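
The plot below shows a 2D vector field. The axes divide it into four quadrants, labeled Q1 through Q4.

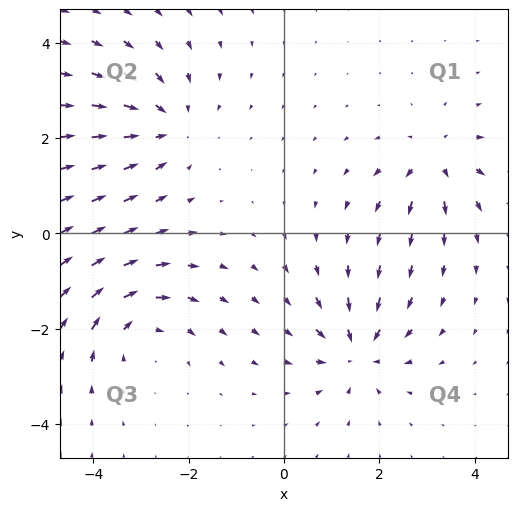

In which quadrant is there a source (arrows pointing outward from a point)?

The source sits at approximately (3.2, 1.5), which lies in quadrant Q1. The divergence there is about +5, positive as expected for a source.

Q1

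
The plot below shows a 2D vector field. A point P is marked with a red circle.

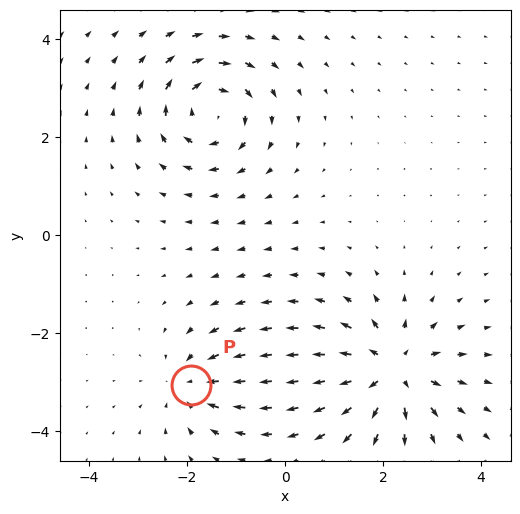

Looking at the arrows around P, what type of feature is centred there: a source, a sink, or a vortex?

At P (-1.9, -3.1) the arrows converge inward. Divergence about -3, curl ≈0 — negative divergence with near-zero curl is a sink.

sink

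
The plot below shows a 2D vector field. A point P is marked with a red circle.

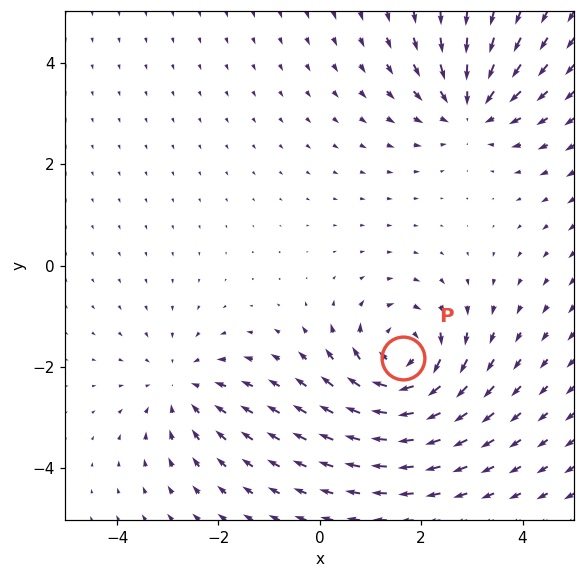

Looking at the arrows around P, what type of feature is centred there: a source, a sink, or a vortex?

vortex

At P (1.6, -1.8) the arrows circulate clockwise. Divergence ≈0, curl about -6 — near-zero divergence with nonzero curl is a vortex.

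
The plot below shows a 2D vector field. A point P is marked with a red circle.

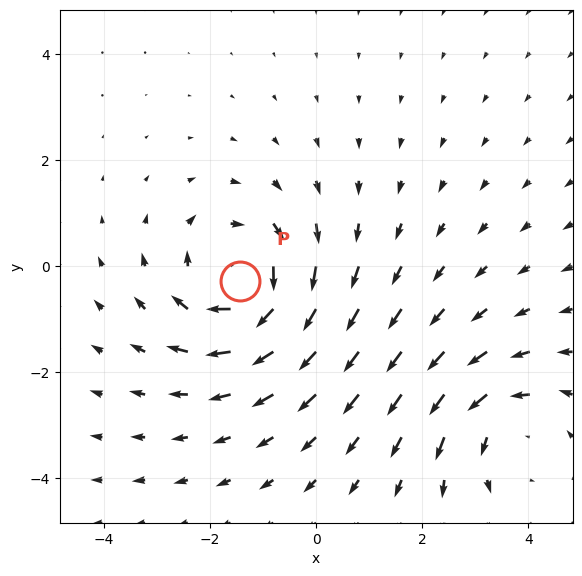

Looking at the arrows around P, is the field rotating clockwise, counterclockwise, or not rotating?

Near P at (-1.4, -0.3) the arrows circulate clockwise. The curl (z-component) there is about -4; negative curl means clockwise rotation.

clockwise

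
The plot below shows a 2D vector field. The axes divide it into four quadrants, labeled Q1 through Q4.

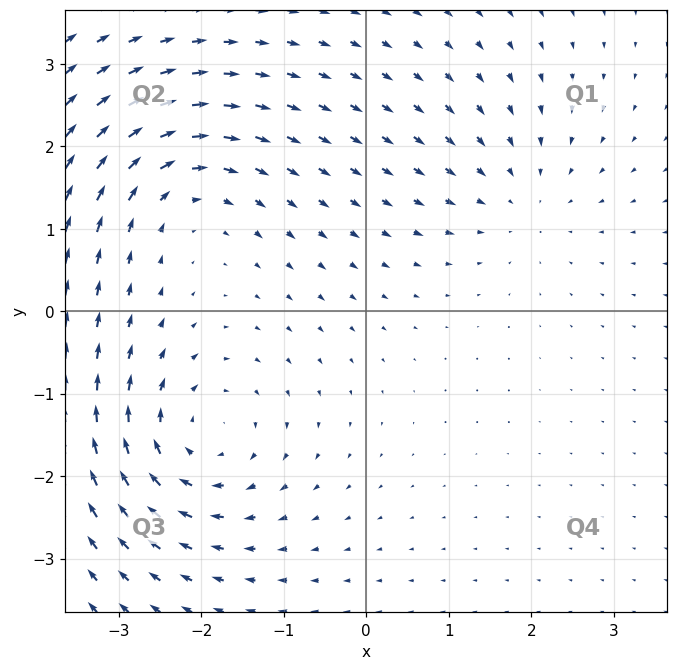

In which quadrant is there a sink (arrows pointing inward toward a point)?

The sink sits at approximately (1.9, 1.4), which lies in quadrant Q1. The divergence there is about -2, negative as expected for a sink.

Q1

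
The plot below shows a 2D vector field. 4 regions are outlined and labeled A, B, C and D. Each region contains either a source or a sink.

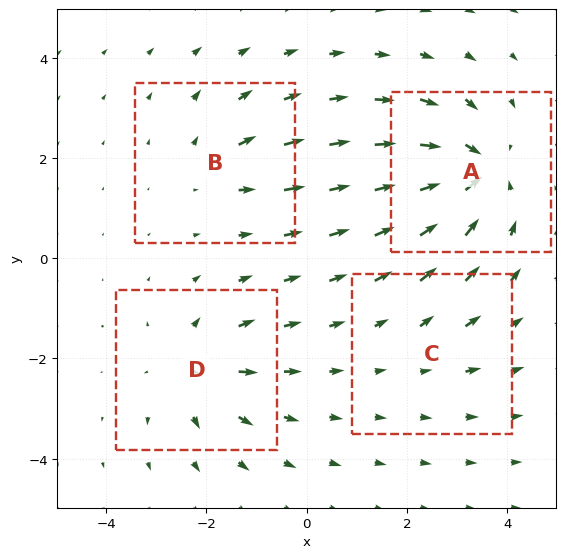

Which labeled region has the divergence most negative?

A

Divergence at each region's feature centre — A: about -7, B: about +3, C: about +2, D: about +5. Region A is most negative.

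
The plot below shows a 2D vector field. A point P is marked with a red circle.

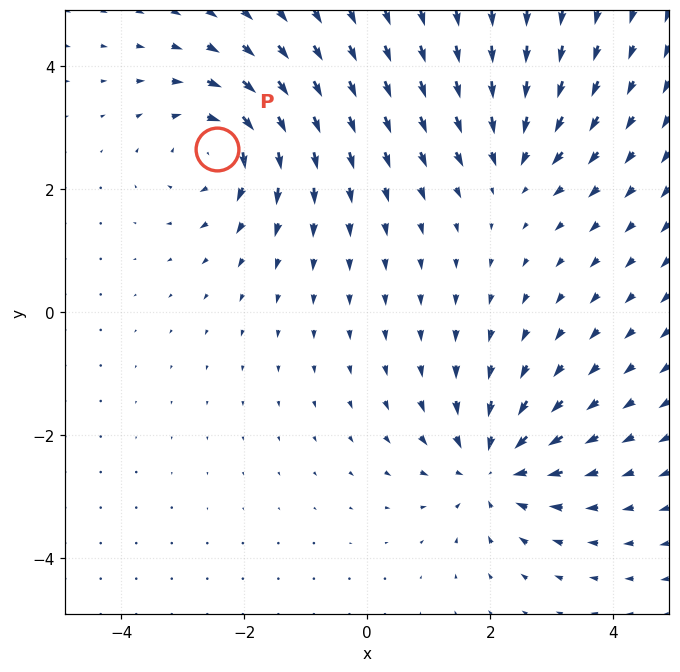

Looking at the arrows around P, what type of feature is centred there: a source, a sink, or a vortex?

vortex

At P (-2.4, 2.7) the arrows circulate clockwise. Divergence ≈0, curl about -5 — near-zero divergence with nonzero curl is a vortex.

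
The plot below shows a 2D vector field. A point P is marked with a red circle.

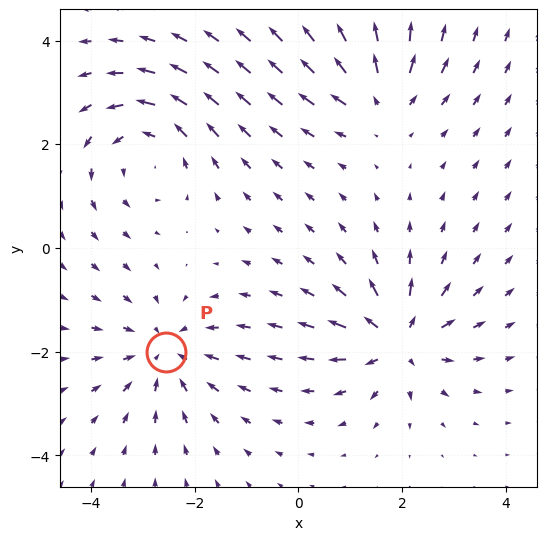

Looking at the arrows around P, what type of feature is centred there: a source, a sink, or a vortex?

At P (-2.6, -2.0) the arrows converge inward. Divergence about -4, curl ≈0 — negative divergence with near-zero curl is a sink.

sink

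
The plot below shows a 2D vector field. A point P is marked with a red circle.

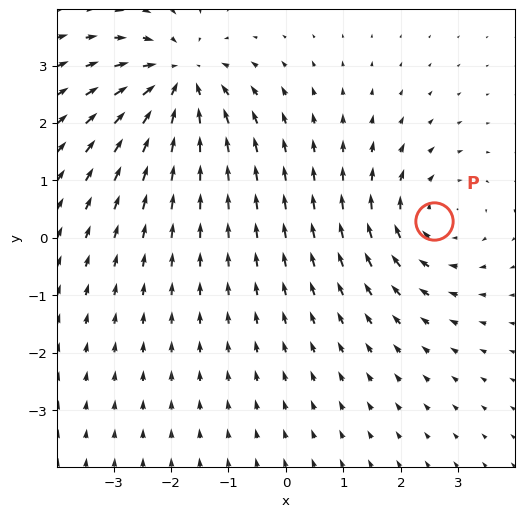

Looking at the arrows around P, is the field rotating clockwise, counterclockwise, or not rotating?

clockwise

Near P at (2.6, 0.3) the arrows circulate clockwise. The curl (z-component) there is about -2; negative curl means clockwise rotation.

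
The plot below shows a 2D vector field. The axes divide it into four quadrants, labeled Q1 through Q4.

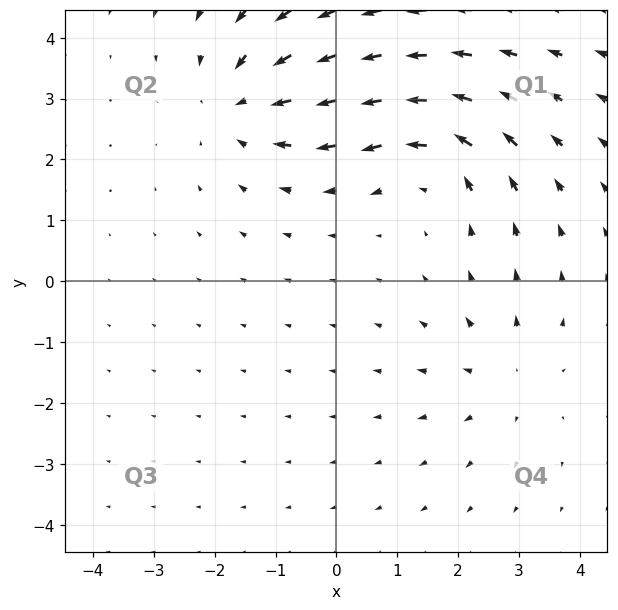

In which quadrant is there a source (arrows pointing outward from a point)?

The source sits at approximately (2.8, -1.5), which lies in quadrant Q4. The divergence there is about +2, positive as expected for a source.

Q4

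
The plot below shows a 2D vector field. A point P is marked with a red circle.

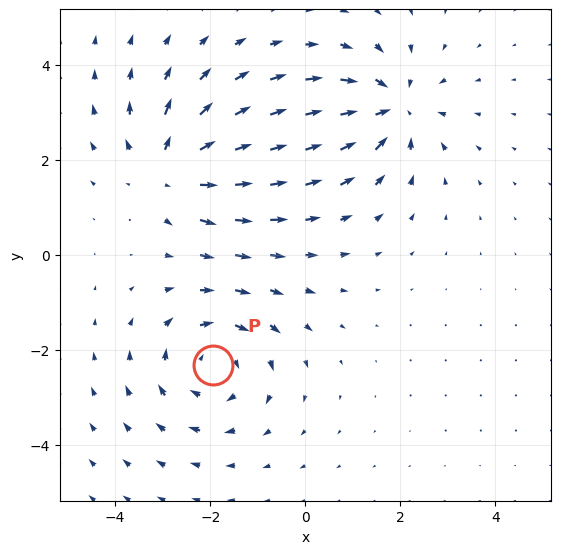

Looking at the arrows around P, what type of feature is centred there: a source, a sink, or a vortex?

At P (-1.9, -2.3) the arrows circulate clockwise. Divergence ≈0, curl about -4 — near-zero divergence with nonzero curl is a vortex.

vortex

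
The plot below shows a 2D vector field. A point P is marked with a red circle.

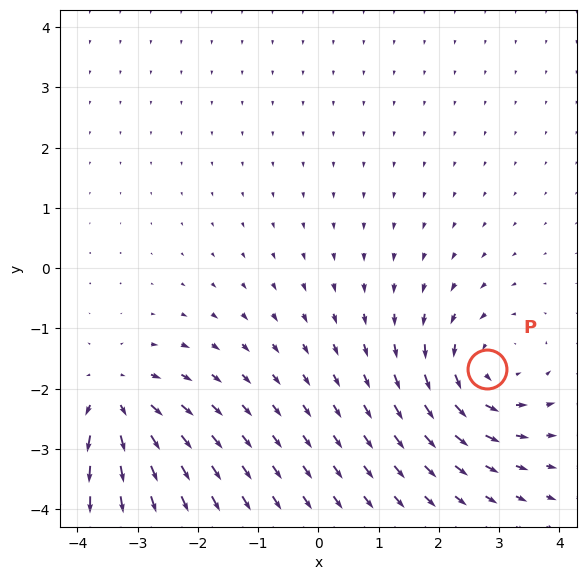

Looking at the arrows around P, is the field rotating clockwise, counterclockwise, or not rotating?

Near P at (2.8, -1.7) the arrows circulate counterclockwise. The curl (z-component) there is about +3; positive curl means counterclockwise rotation.

counterclockwise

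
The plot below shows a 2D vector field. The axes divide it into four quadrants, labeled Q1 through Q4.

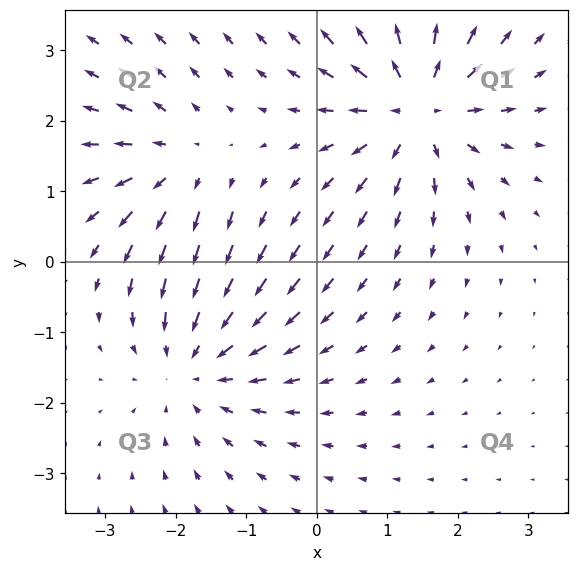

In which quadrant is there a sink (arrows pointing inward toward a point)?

The sink sits at approximately (-1.7, -1.4), which lies in quadrant Q3. The divergence there is about -4, negative as expected for a sink.

Q3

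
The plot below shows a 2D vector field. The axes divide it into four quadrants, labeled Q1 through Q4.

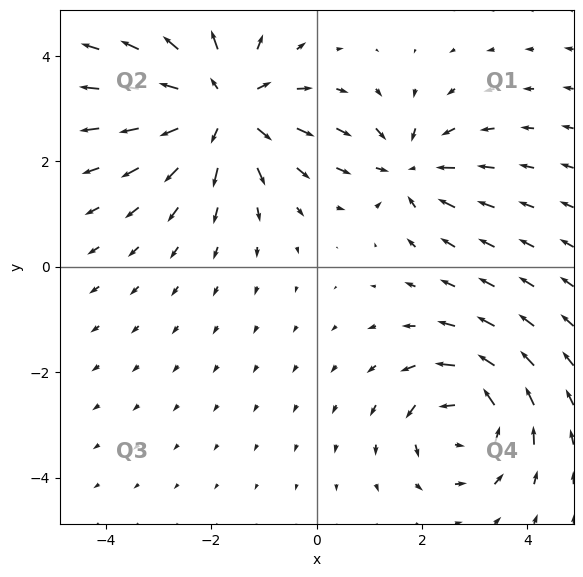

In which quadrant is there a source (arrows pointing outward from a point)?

Q2

The source sits at approximately (-1.8, 3.0), which lies in quadrant Q2. The divergence there is about +5, positive as expected for a source.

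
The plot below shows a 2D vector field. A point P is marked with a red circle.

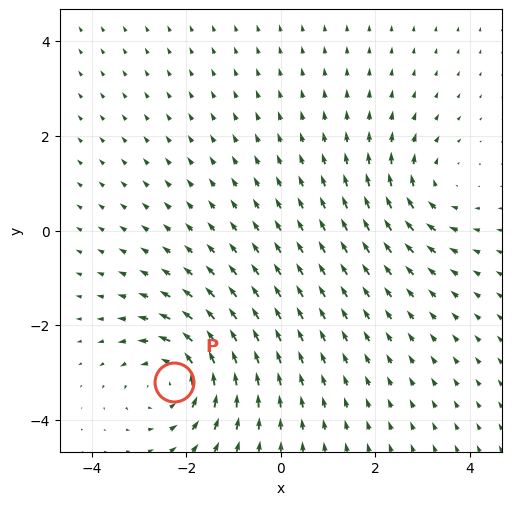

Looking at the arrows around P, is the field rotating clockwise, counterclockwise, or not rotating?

Near P at (-2.3, -3.2) the arrows circulate counterclockwise. The curl (z-component) there is about +5; positive curl means counterclockwise rotation.

counterclockwise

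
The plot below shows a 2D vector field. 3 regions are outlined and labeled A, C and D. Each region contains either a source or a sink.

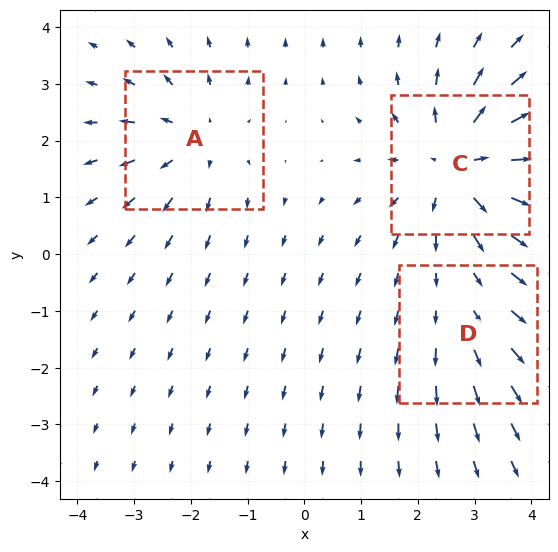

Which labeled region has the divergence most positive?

C

Divergence at each region's feature centre — A: about +3, C: about +5, D: about +2. Region C is most positive.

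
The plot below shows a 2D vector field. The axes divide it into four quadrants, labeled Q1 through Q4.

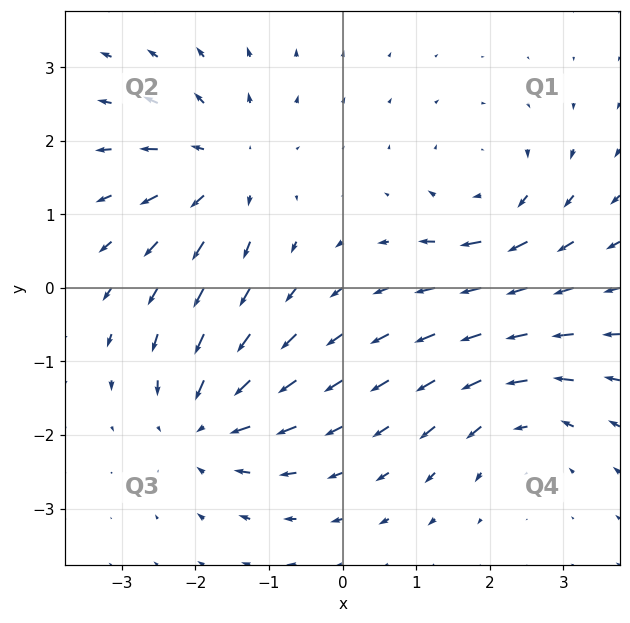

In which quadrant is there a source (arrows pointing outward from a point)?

The source sits at approximately (-1.6, 1.6), which lies in quadrant Q2. The divergence there is about +5, positive as expected for a source.

Q2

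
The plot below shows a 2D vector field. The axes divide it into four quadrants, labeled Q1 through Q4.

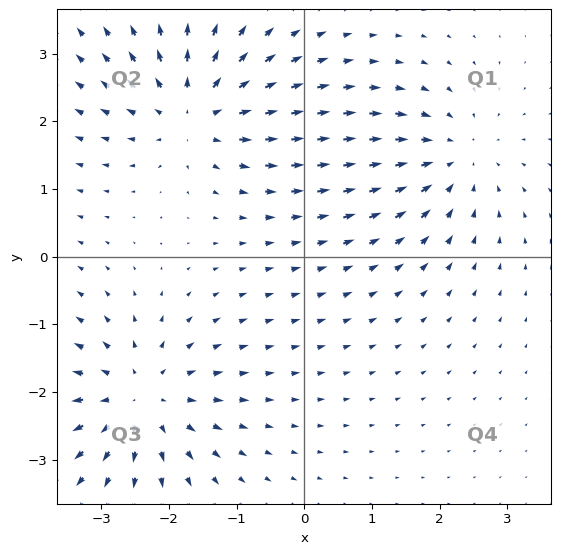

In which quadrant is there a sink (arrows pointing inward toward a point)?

Q1

The sink sits at approximately (2.2, 1.5), which lies in quadrant Q1. The divergence there is about -4, negative as expected for a sink.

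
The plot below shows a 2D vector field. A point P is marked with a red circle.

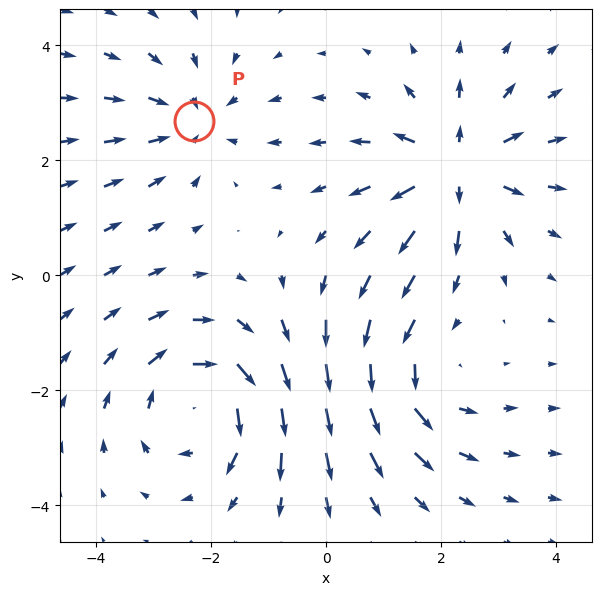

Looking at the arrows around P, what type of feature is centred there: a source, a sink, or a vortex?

sink

At P (-2.3, 2.7) the arrows converge inward. Divergence about -3, curl ≈0 — negative divergence with near-zero curl is a sink.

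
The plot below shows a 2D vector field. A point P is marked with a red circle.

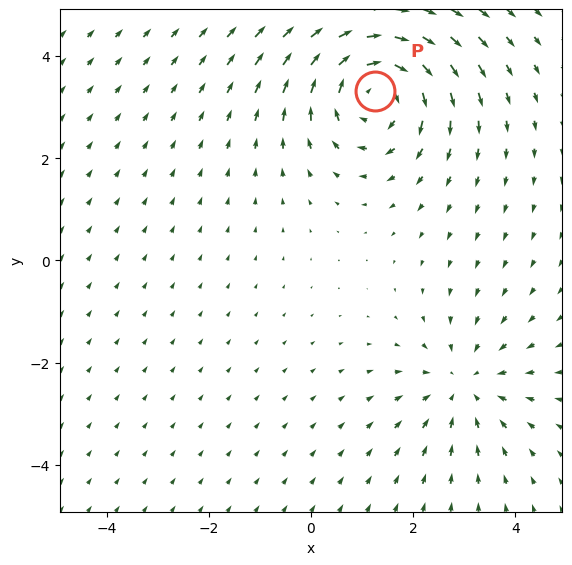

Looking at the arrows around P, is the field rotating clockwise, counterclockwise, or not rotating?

clockwise

Near P at (1.3, 3.3) the arrows circulate clockwise. The curl (z-component) there is about -4; negative curl means clockwise rotation.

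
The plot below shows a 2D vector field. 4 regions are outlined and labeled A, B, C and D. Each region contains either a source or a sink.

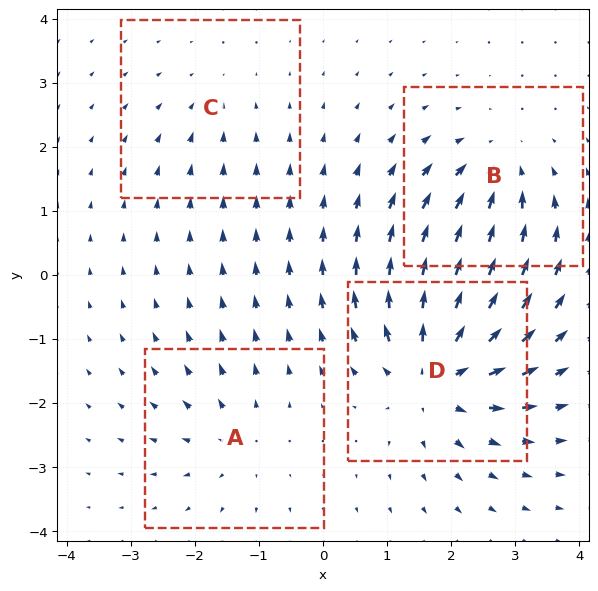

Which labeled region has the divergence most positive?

Divergence at each region's feature centre — A: about +3, B: about -5, C: about -2, D: about +7. Region D is most positive.

D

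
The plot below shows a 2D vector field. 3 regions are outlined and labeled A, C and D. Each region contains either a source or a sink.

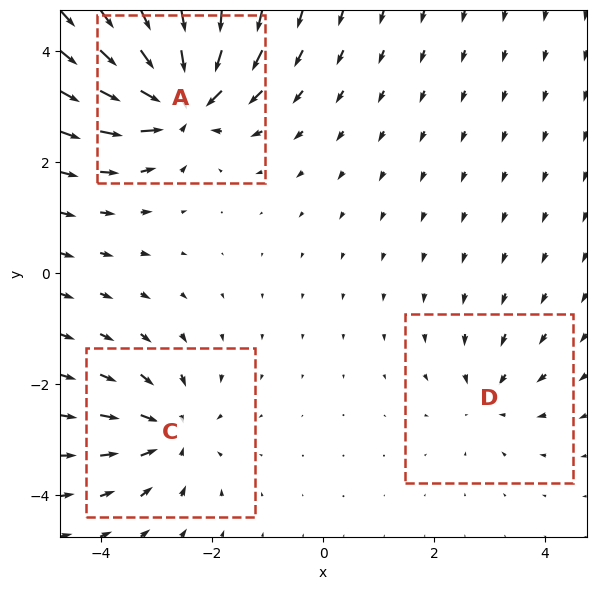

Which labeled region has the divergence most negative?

A

Divergence at each region's feature centre — A: about -7, C: about -4, D: about -3. Region A is most negative.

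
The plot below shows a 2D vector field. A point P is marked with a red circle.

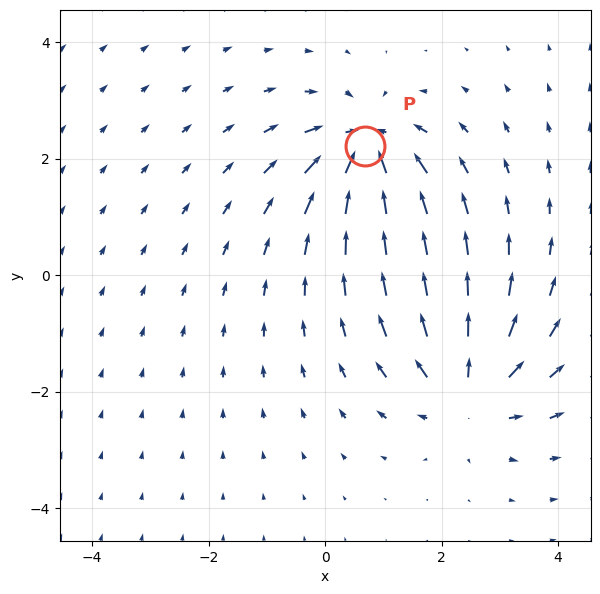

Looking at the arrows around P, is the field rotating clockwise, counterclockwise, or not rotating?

not rotating

Near P at (0.7, 2.2) the arrows show no circulation. The curl there is ≈0.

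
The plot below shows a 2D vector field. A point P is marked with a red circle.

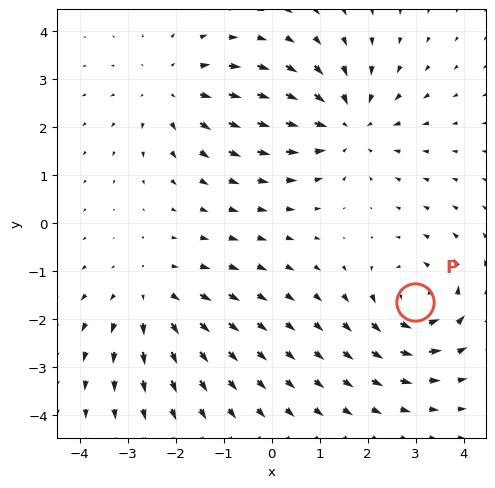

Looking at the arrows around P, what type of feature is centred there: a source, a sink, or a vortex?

At P (3.0, -1.6) the arrows circulate counterclockwise. Divergence ≈0, curl about +4 — near-zero divergence with nonzero curl is a vortex.

vortex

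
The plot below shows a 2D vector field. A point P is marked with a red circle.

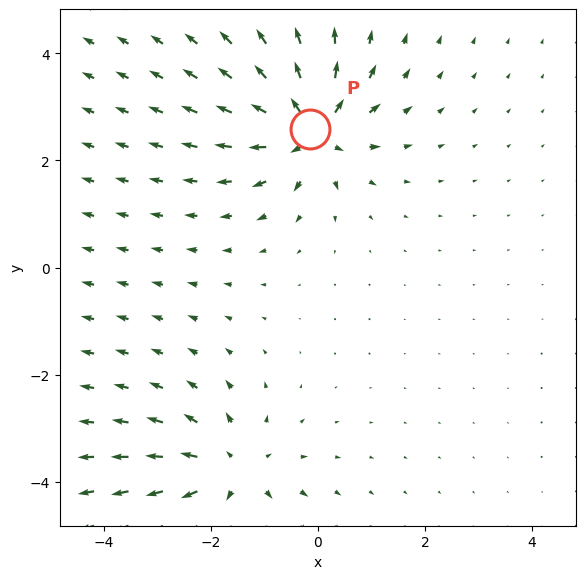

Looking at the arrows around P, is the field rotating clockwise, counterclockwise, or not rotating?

Near P at (-0.1, 2.6) the arrows show no circulation. The curl there is ≈0.

not rotating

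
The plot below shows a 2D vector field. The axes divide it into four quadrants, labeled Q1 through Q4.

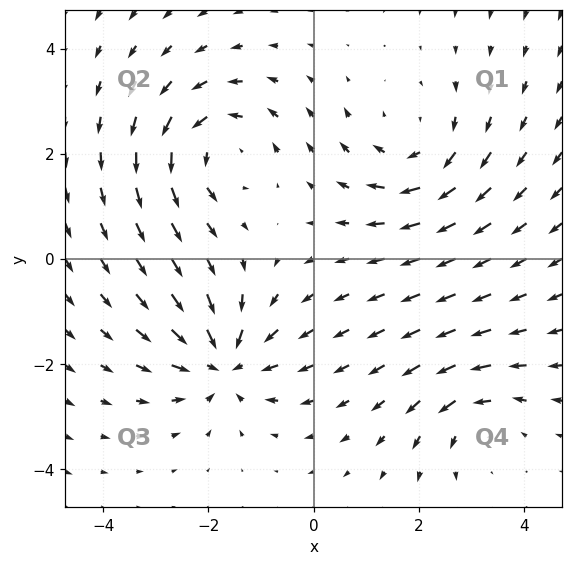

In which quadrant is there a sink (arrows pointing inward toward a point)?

The sink sits at approximately (-1.7, -2.0), which lies in quadrant Q3. The divergence there is about -4, negative as expected for a sink.

Q3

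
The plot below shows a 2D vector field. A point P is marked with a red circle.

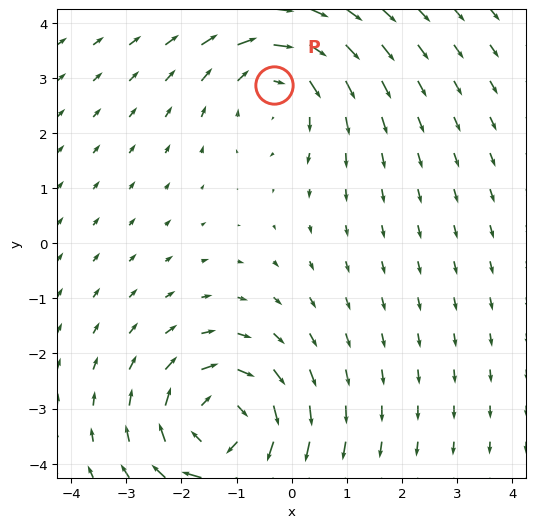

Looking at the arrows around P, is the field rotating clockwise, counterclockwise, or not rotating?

Near P at (-0.3, 2.9) the arrows circulate clockwise. The curl (z-component) there is about -3; negative curl means clockwise rotation.

clockwise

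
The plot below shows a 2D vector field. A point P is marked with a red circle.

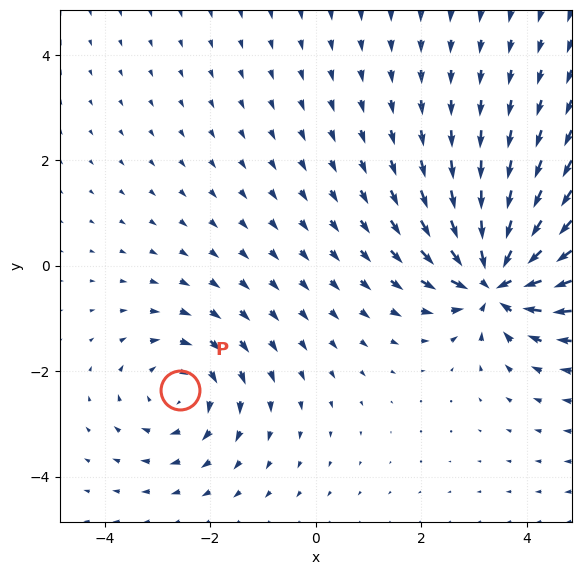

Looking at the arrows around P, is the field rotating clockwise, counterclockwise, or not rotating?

clockwise

Near P at (-2.6, -2.4) the arrows circulate clockwise. The curl (z-component) there is about -3; negative curl means clockwise rotation.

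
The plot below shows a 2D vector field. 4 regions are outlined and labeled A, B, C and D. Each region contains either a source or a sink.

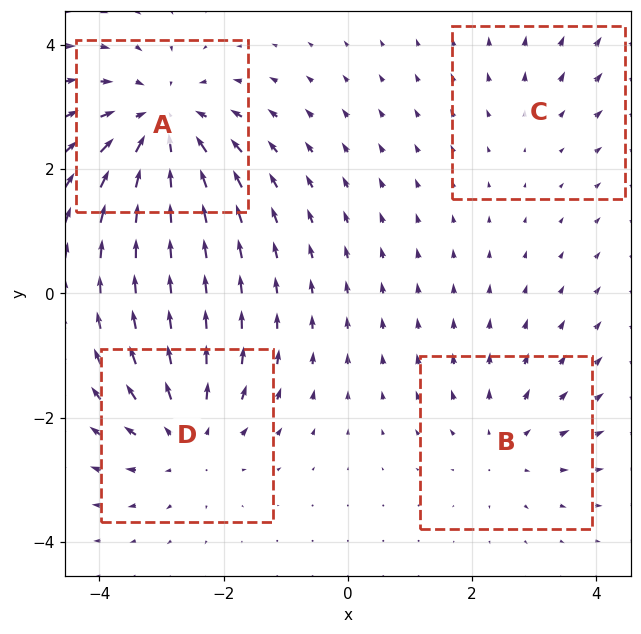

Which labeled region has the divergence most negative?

Divergence at each region's feature centre — A: about -6, B: about +3, C: about +2, D: about +4. Region A is most negative.

A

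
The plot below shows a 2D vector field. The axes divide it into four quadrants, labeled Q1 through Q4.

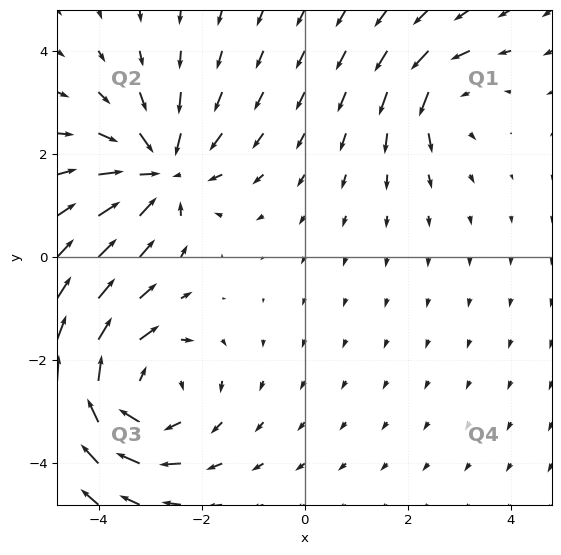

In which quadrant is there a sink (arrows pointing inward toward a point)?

The sink sits at approximately (-2.8, 1.7), which lies in quadrant Q2. The divergence there is about -5, negative as expected for a sink.

Q2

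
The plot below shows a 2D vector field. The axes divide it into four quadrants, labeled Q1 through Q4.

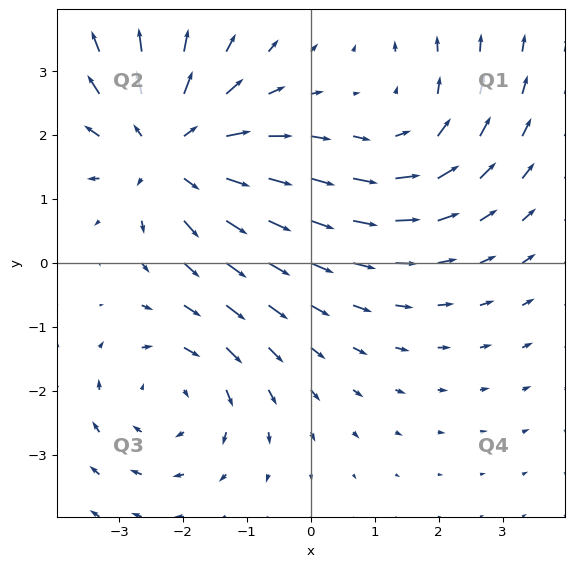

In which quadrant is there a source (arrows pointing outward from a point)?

The source sits at approximately (-2.2, 1.8), which lies in quadrant Q2. The divergence there is about +4, positive as expected for a source.

Q2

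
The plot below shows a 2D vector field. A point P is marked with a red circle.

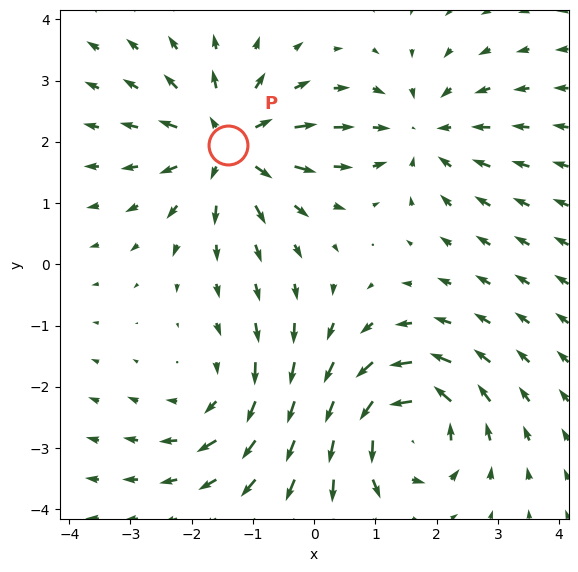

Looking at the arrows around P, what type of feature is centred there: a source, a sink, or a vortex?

At P (-1.4, 1.9) the arrows spread outward. Divergence about +6, curl ≈0 — positive divergence with near-zero curl is a source.

source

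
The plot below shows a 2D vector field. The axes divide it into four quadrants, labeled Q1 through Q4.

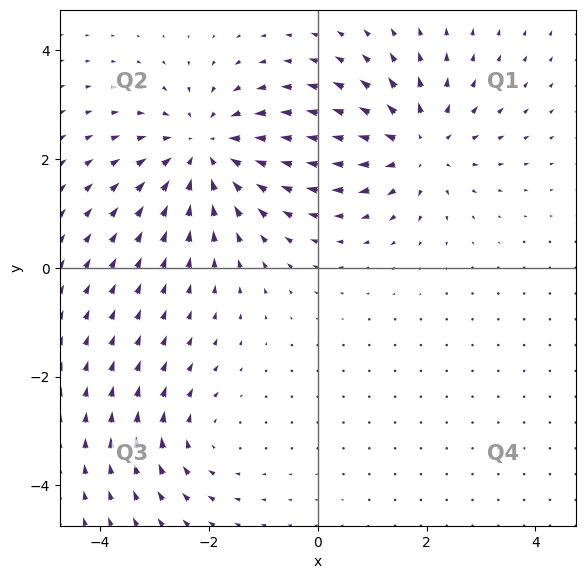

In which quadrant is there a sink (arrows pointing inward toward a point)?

The sink sits at approximately (-2.1, 2.2), which lies in quadrant Q2. The divergence there is about -4, negative as expected for a sink.

Q2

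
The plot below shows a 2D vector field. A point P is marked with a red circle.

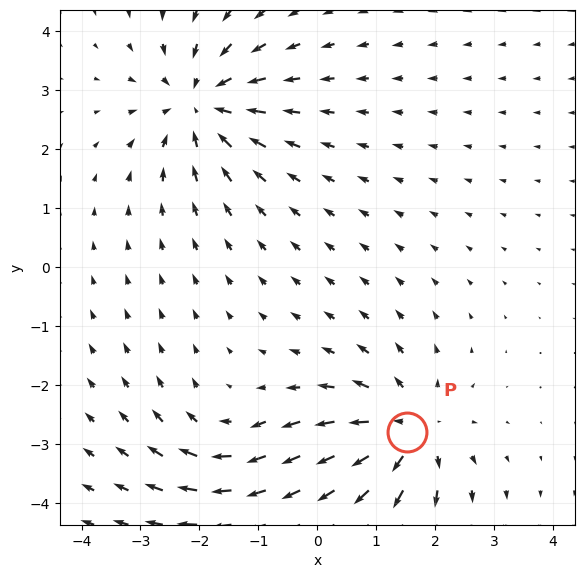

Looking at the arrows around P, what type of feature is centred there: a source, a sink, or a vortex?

source

At P (1.5, -2.8) the arrows spread outward. Divergence about +5, curl ≈0 — positive divergence with near-zero curl is a source.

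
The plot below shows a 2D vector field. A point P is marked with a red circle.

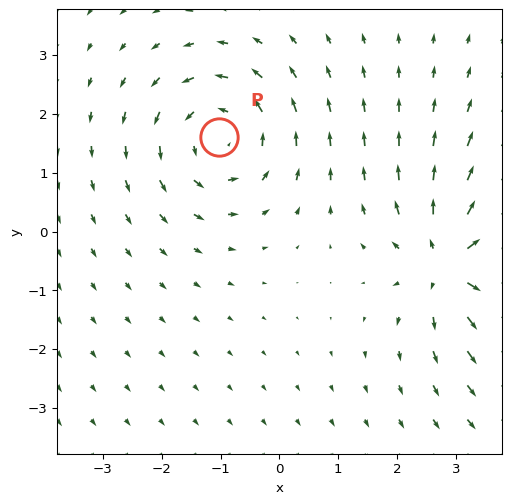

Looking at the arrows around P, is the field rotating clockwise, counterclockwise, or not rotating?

Near P at (-1.0, 1.6) the arrows circulate counterclockwise. The curl (z-component) there is about +5; positive curl means counterclockwise rotation.

counterclockwise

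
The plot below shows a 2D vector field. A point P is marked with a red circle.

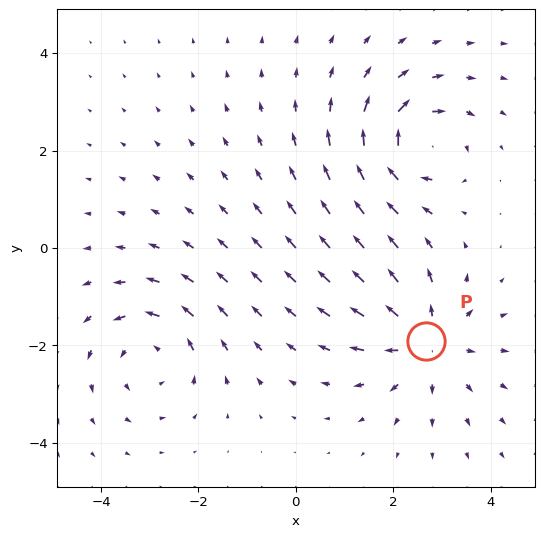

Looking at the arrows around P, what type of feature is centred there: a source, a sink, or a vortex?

source

At P (2.7, -1.9) the arrows spread outward. Divergence about +5, curl ≈0 — positive divergence with near-zero curl is a source.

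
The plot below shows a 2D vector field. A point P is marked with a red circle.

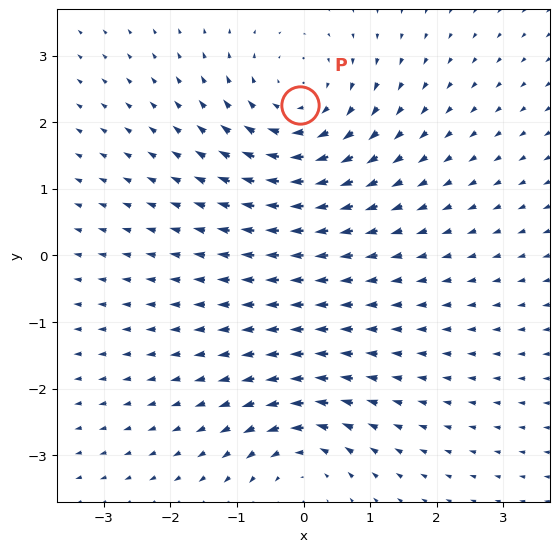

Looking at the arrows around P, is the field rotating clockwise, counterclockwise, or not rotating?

Near P at (-0.1, 2.3) the arrows circulate clockwise. The curl (z-component) there is about -4; negative curl means clockwise rotation.

clockwise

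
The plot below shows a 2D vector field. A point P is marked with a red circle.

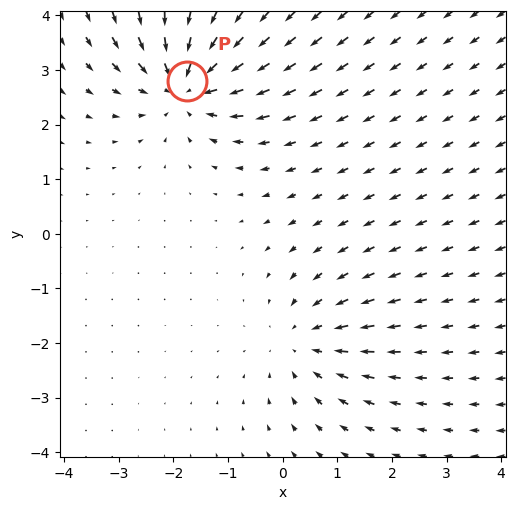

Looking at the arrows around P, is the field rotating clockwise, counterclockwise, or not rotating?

Near P at (-1.8, 2.8) the arrows show no circulation. The curl there is ≈0.

not rotating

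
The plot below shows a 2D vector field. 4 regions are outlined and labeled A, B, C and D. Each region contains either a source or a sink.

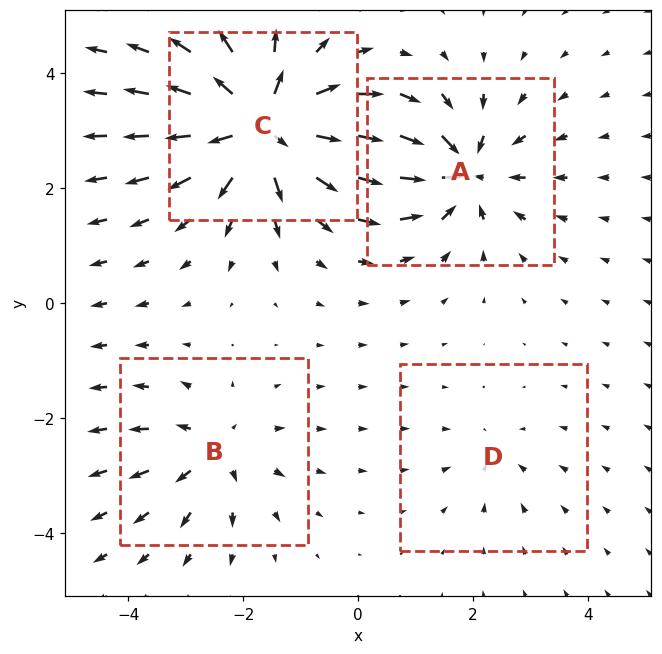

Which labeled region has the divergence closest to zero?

D

Divergence at each region's feature centre — A: about -6, B: about +4, C: about +9, D: about -2. Region D is closest to zero.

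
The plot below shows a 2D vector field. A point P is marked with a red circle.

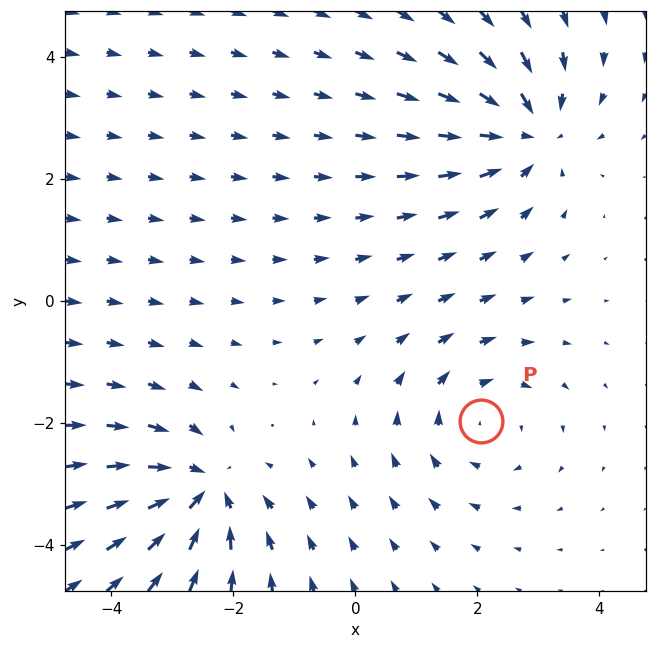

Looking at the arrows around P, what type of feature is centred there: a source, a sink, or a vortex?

At P (2.1, -2.0) the arrows circulate clockwise. Divergence ≈0, curl about -3 — near-zero divergence with nonzero curl is a vortex.

vortex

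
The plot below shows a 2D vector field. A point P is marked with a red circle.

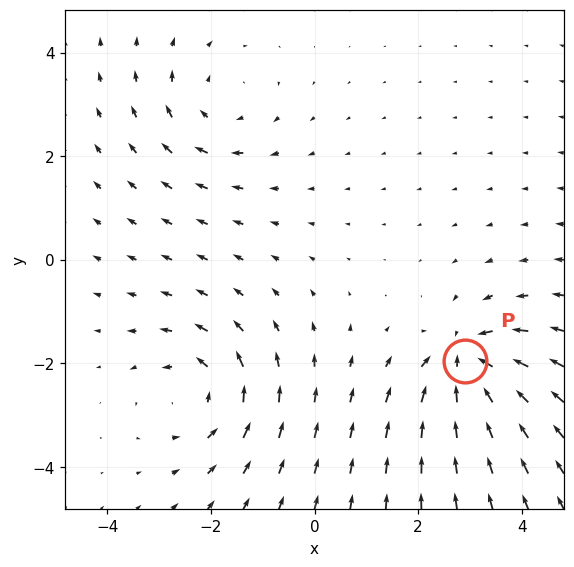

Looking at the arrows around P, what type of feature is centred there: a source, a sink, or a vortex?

sink

At P (2.9, -2.0) the arrows converge inward. Divergence about -6, curl ≈0 — negative divergence with near-zero curl is a sink.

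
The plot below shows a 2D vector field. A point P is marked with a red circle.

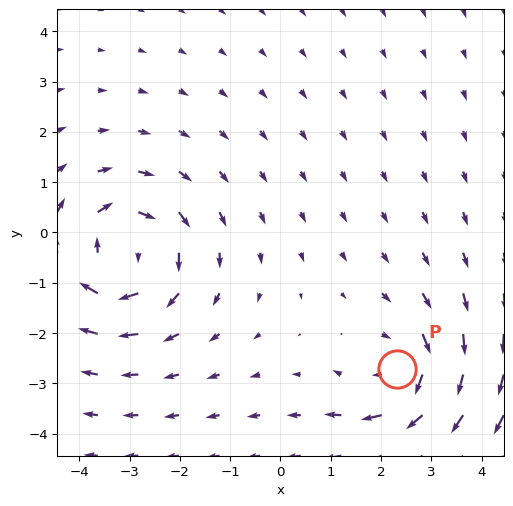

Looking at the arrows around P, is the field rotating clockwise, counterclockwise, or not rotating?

Near P at (2.3, -2.7) the arrows circulate clockwise. The curl (z-component) there is about -4; negative curl means clockwise rotation.

clockwise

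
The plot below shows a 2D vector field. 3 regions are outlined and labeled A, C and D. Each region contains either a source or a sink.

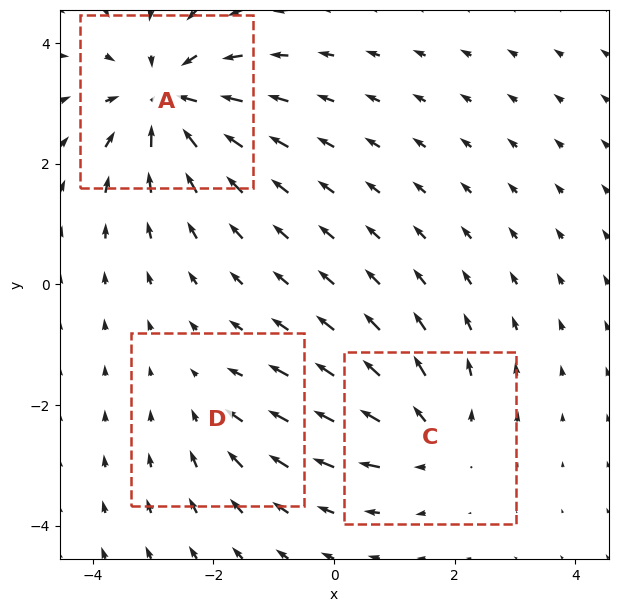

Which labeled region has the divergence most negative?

A

Divergence at each region's feature centre — A: about -5, C: about +3, D: about -2. Region A is most negative.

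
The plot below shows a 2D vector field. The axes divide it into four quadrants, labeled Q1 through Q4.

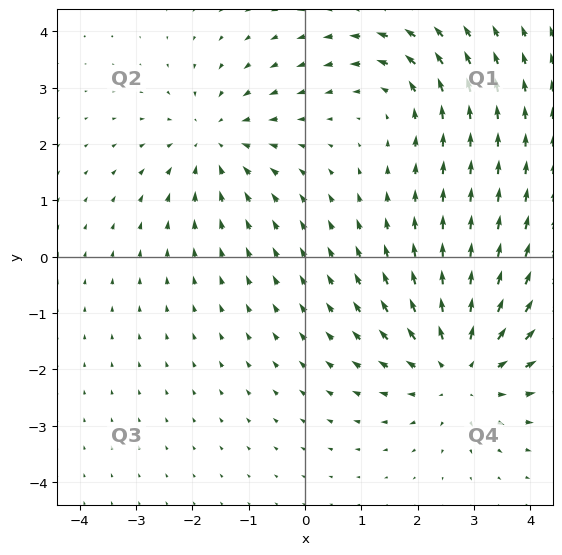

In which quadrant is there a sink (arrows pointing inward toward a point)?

The sink sits at approximately (-1.6, 2.0), which lies in quadrant Q2. The divergence there is about -3, negative as expected for a sink.

Q2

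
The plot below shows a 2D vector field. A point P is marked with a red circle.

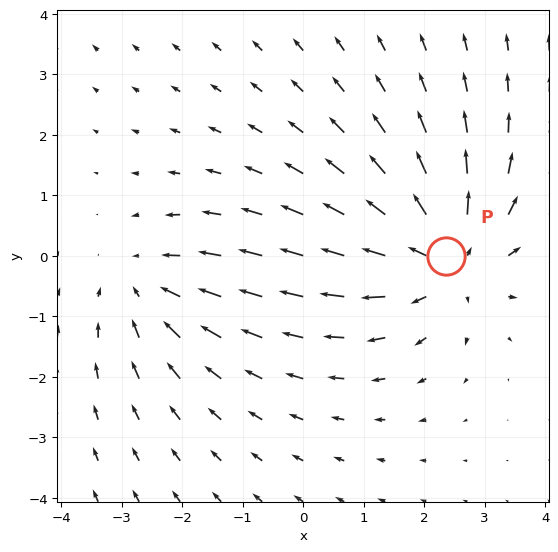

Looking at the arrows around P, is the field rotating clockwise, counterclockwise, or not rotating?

Near P at (2.4, -0.0) the arrows show no circulation. The curl there is ≈0.

not rotating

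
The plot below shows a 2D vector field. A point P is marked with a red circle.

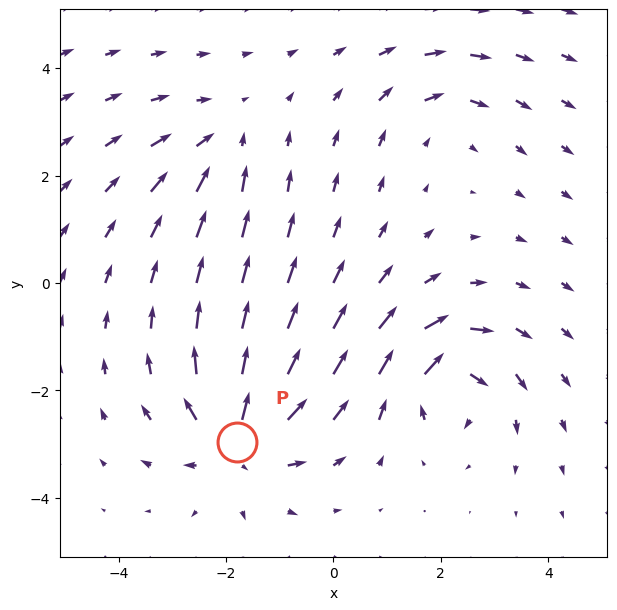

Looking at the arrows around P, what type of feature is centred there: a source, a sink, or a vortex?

source

At P (-1.8, -3.0) the arrows spread outward. Divergence about +6, curl ≈0 — positive divergence with near-zero curl is a source.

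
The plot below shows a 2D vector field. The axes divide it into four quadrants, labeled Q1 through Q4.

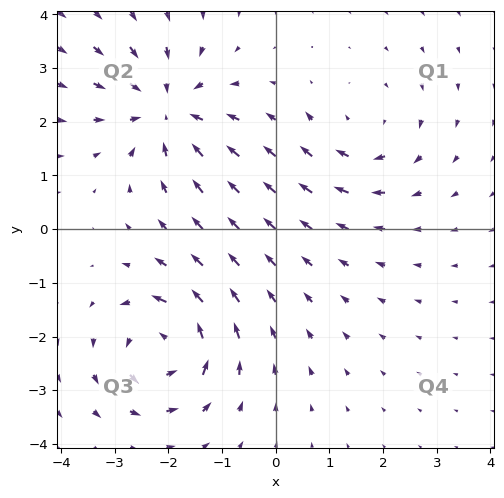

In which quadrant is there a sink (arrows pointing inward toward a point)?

Q2

The sink sits at approximately (-2.0, 2.2), which lies in quadrant Q2. The divergence there is about -5, negative as expected for a sink.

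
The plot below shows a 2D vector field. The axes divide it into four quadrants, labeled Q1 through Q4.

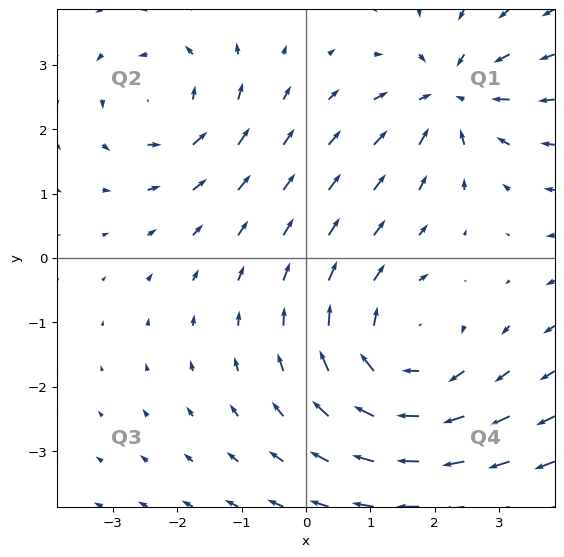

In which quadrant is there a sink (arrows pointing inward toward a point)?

The sink sits at approximately (2.2, 2.5), which lies in quadrant Q1. The divergence there is about -4, negative as expected for a sink.

Q1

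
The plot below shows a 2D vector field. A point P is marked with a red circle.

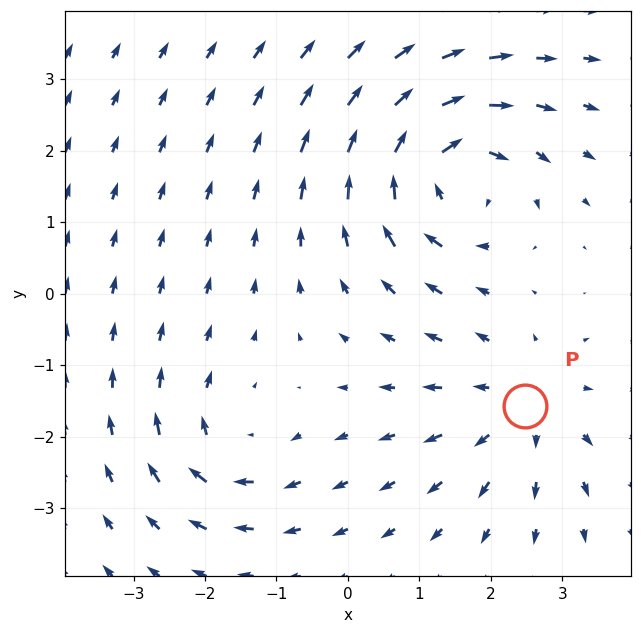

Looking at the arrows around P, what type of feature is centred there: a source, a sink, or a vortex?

source

At P (2.5, -1.6) the arrows spread outward. Divergence about +3, curl ≈0 — positive divergence with near-zero curl is a source.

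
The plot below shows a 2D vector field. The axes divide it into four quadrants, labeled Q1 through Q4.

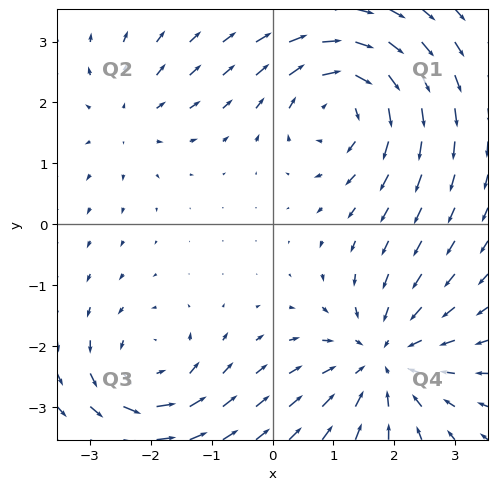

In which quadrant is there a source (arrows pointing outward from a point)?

The source sits at approximately (-2.4, 1.7), which lies in quadrant Q2. The divergence there is about +3, positive as expected for a source.

Q2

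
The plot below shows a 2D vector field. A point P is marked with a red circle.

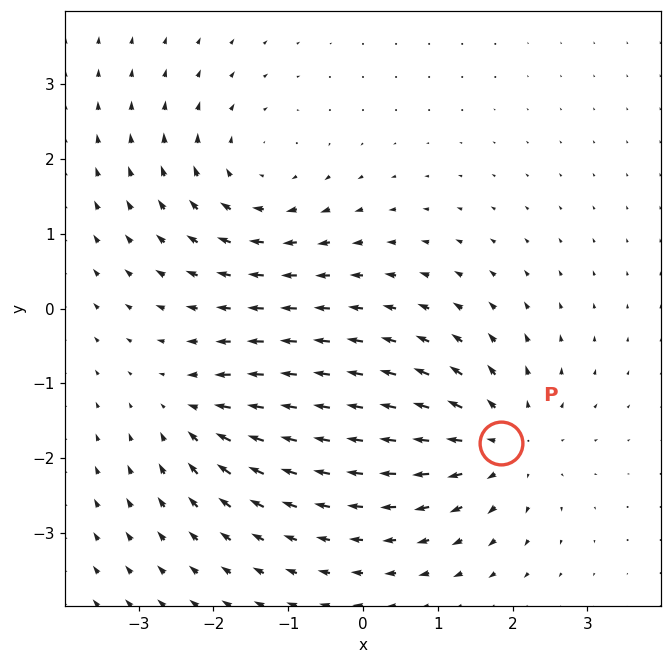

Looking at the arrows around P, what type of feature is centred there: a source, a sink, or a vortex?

source

At P (1.8, -1.8) the arrows spread outward. Divergence about +5, curl ≈0 — positive divergence with near-zero curl is a source.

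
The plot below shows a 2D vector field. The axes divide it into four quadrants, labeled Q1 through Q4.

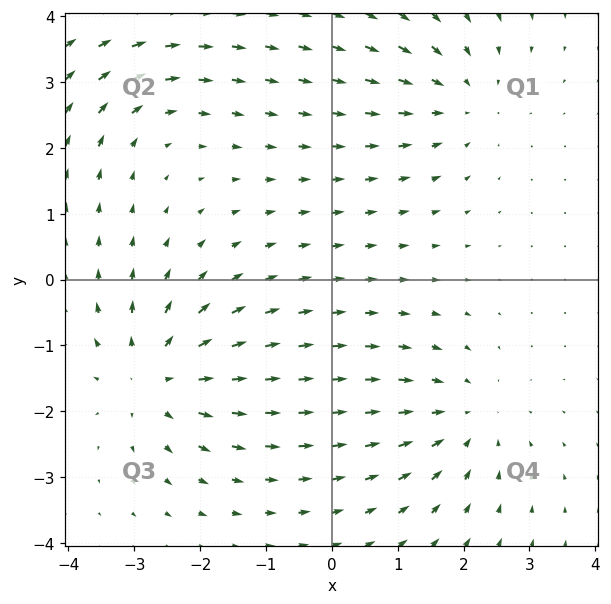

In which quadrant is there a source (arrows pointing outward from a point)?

The source sits at approximately (-2.7, -1.5), which lies in quadrant Q3. The divergence there is about +5, positive as expected for a source.

Q3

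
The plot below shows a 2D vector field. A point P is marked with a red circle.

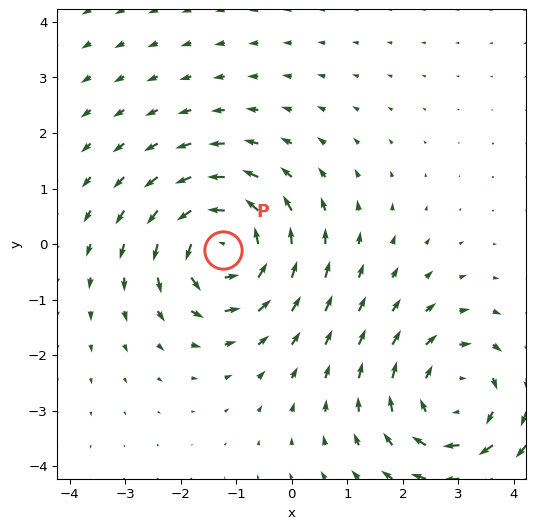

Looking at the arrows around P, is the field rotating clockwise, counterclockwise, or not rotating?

counterclockwise

Near P at (-1.2, -0.1) the arrows circulate counterclockwise. The curl (z-component) there is about +5; positive curl means counterclockwise rotation.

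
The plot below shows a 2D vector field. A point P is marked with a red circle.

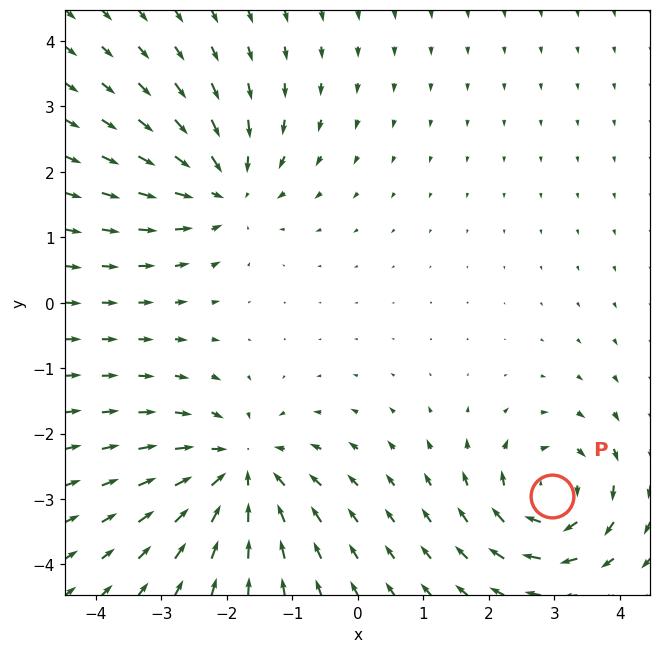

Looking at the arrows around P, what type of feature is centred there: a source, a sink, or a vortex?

At P (3.0, -2.9) the arrows circulate clockwise. Divergence ≈0, curl about -5 — near-zero divergence with nonzero curl is a vortex.

vortex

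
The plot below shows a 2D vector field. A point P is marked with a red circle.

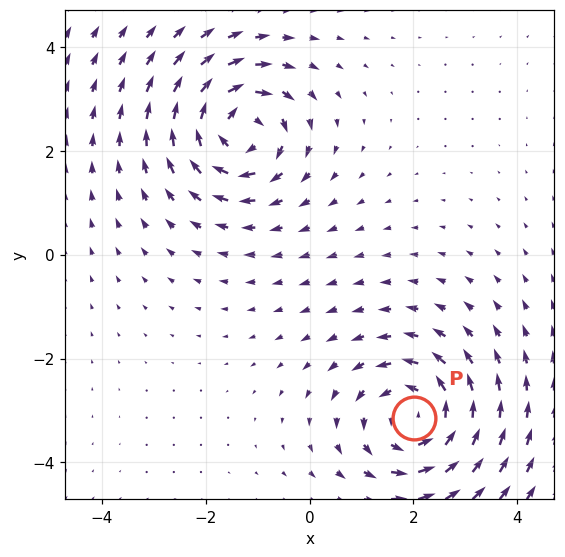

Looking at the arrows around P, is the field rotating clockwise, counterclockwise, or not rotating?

Near P at (2.0, -3.2) the arrows circulate counterclockwise. The curl (z-component) there is about +5; positive curl means counterclockwise rotation.

counterclockwise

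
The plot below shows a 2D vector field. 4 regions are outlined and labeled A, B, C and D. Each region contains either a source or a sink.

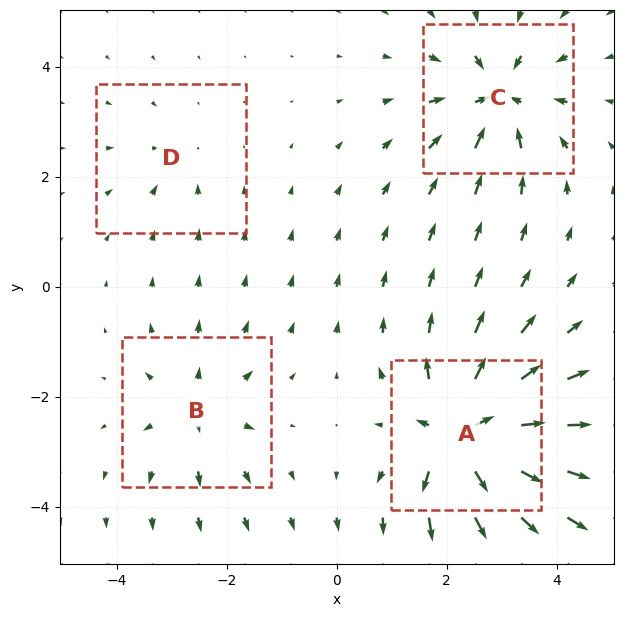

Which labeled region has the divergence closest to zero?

D

Divergence at each region's feature centre — A: about +9, B: about +4, C: about -6, D: about -2. Region D is closest to zero.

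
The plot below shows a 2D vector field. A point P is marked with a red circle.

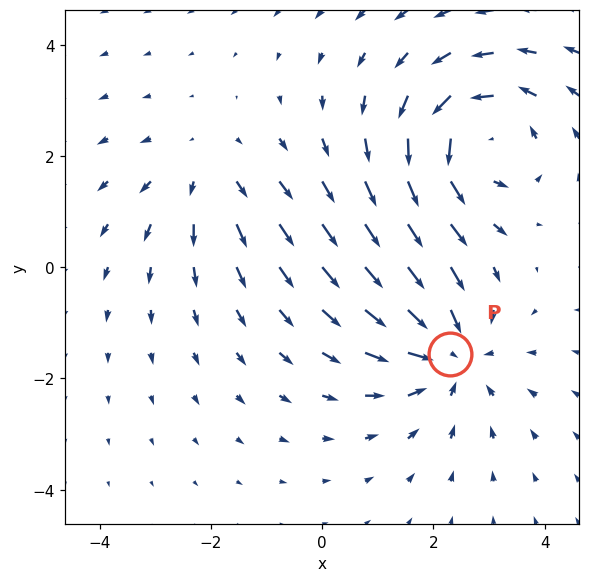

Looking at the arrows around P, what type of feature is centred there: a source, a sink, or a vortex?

At P (2.3, -1.6) the arrows converge inward. Divergence about -4, curl ≈0 — negative divergence with near-zero curl is a sink.

sink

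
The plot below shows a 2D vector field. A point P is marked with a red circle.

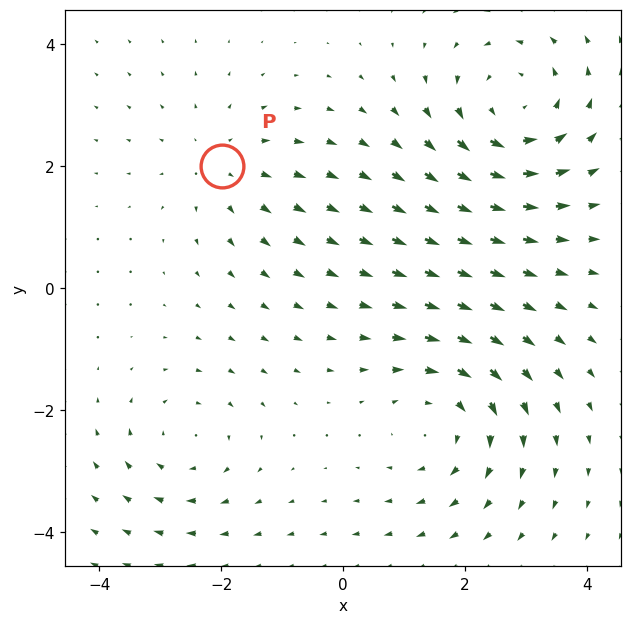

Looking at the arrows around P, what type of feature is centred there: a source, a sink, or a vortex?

At P (-2.0, 2.0) the arrows spread outward. Divergence about +2, curl ≈0 — positive divergence with near-zero curl is a source.

source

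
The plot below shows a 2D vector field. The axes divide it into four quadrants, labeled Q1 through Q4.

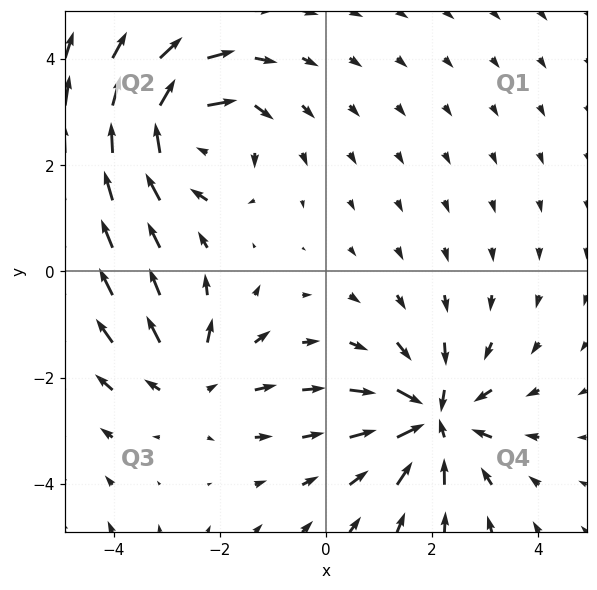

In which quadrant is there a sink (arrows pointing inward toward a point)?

The sink sits at approximately (2.0, -2.8), which lies in quadrant Q4. The divergence there is about -4, negative as expected for a sink.

Q4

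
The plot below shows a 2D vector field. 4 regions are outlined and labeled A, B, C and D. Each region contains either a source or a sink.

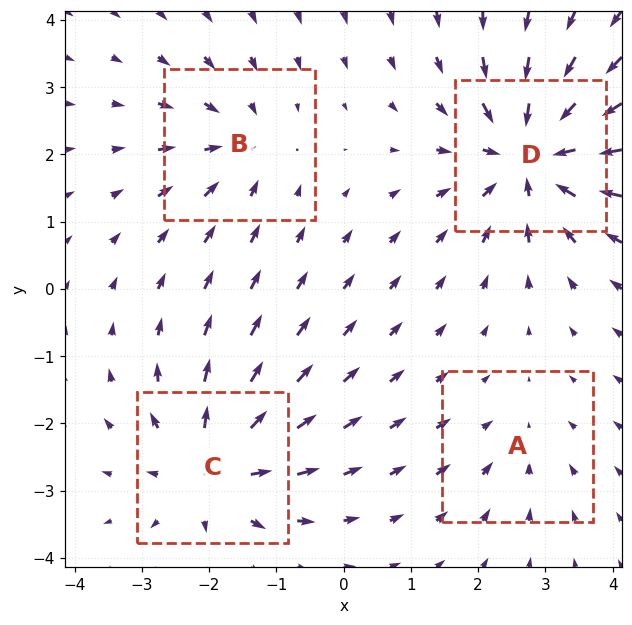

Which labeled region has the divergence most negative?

Divergence at each region's feature centre — A: about -2, B: about -4, C: about +5, D: about -7. Region D is most negative.

D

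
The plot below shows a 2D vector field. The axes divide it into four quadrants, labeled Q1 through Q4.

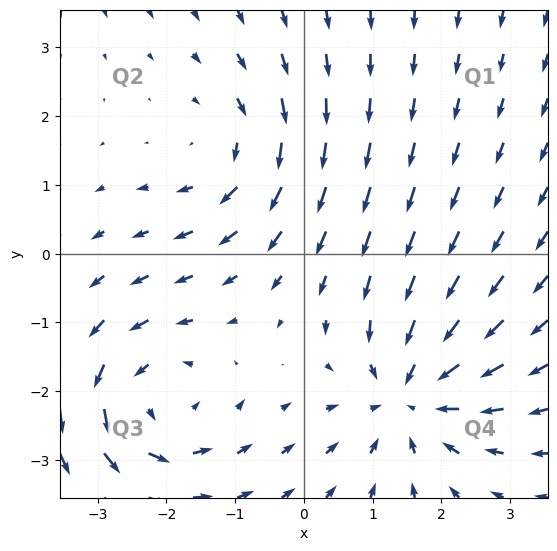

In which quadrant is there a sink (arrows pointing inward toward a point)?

Q4

The sink sits at approximately (1.5, -2.1), which lies in quadrant Q4. The divergence there is about -4, negative as expected for a sink.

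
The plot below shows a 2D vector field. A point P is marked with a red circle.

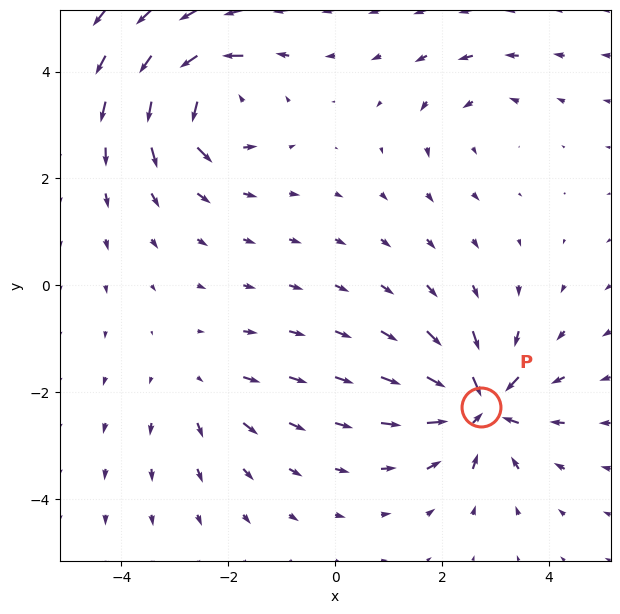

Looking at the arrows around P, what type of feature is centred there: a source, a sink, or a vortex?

At P (2.7, -2.3) the arrows converge inward. Divergence about -7, curl ≈0 — negative divergence with near-zero curl is a sink.

sink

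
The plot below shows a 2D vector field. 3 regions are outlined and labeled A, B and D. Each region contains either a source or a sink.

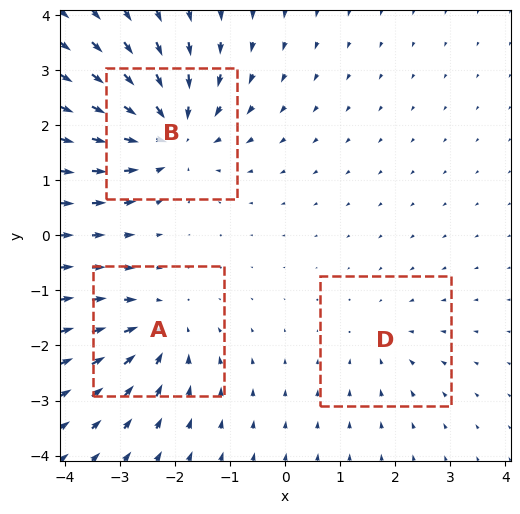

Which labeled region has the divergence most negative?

Divergence at each region's feature centre — A: about -3, B: about -5, D: about -2. Region B is most negative.

B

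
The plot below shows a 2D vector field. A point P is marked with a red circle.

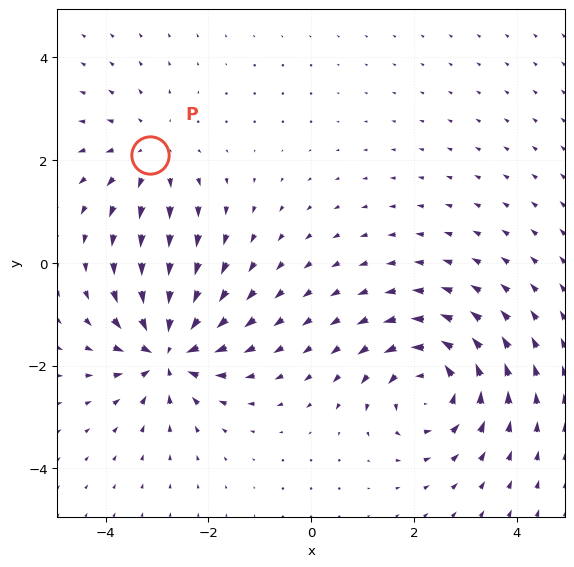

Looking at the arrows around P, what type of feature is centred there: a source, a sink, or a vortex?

At P (-3.1, 2.1) the arrows spread outward. Divergence about +3, curl ≈0 — positive divergence with near-zero curl is a source.

source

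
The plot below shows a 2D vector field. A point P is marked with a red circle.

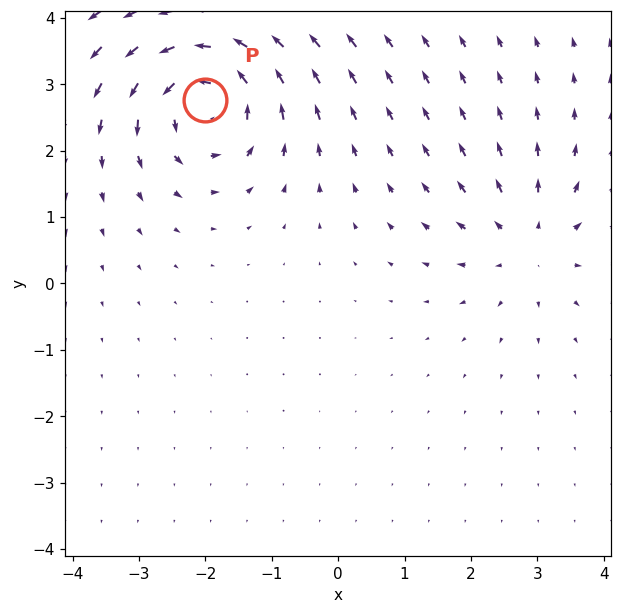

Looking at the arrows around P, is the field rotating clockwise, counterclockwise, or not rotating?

counterclockwise

Near P at (-2.0, 2.8) the arrows circulate counterclockwise. The curl (z-component) there is about +5; positive curl means counterclockwise rotation.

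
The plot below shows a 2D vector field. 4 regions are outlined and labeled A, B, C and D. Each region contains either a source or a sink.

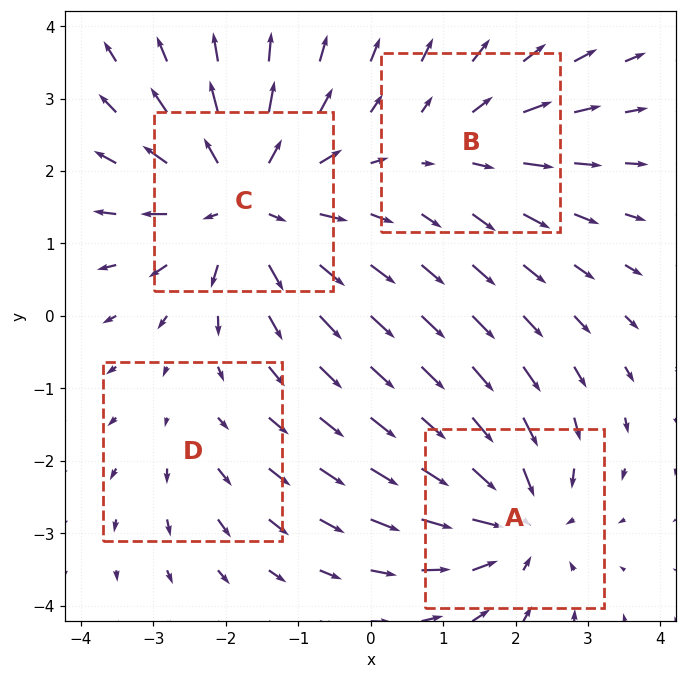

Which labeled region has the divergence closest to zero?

Divergence at each region's feature centre — A: about -5, B: about +3, C: about +6, D: about +2. Region D is closest to zero.

D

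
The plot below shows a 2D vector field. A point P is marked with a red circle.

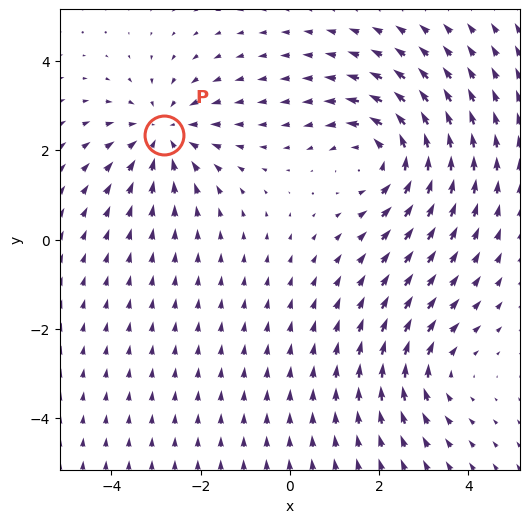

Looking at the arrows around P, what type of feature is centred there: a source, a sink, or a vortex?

At P (-2.8, 2.3) the arrows converge inward. Divergence about -4, curl ≈0 — negative divergence with near-zero curl is a sink.

sink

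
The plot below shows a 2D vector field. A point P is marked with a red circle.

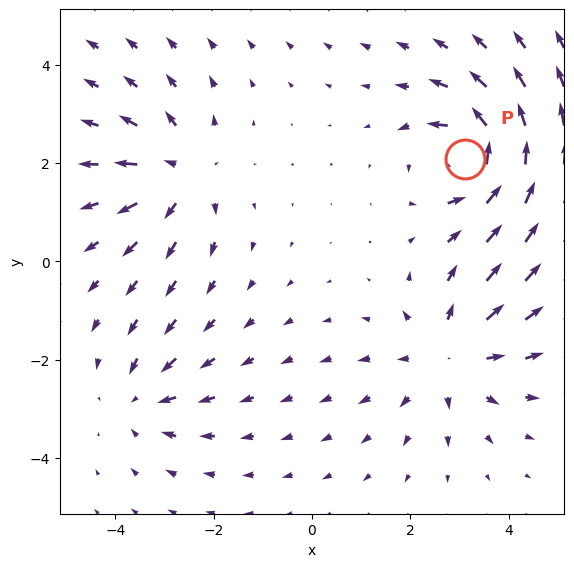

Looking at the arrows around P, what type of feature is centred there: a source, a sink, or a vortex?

vortex

At P (3.1, 2.1) the arrows circulate counterclockwise. Divergence ≈0, curl about +7 — near-zero divergence with nonzero curl is a vortex.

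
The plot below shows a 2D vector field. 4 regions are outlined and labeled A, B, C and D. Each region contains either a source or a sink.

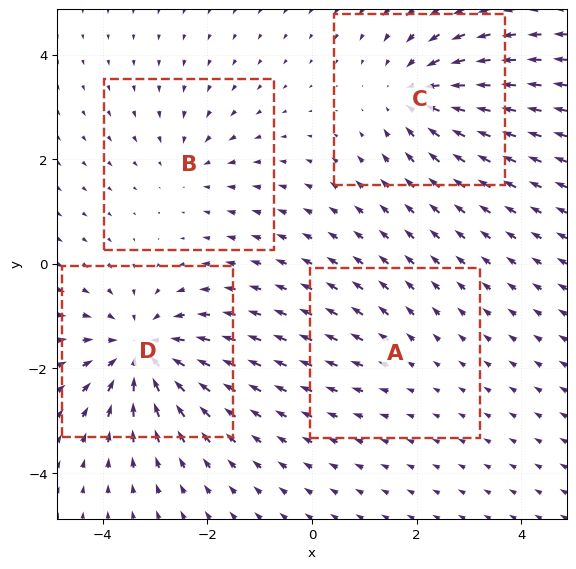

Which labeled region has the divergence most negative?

D

Divergence at each region's feature centre — A: about +2, B: about -3, C: about -5, D: about -7. Region D is most negative.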